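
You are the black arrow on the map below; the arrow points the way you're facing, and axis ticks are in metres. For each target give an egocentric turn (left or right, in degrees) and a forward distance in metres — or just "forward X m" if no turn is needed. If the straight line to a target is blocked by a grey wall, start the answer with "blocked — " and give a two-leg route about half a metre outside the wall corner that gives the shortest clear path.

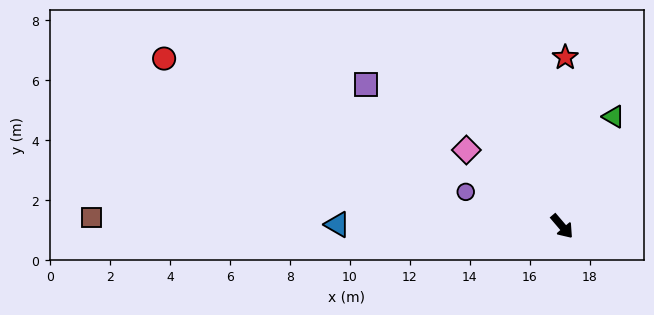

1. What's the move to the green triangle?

turn left 114°, forward 4.0 m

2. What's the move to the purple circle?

turn right 150°, forward 3.4 m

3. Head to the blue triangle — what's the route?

turn right 131°, forward 7.5 m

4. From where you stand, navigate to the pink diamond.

turn right 169°, forward 4.1 m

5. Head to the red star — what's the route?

turn left 138°, forward 5.6 m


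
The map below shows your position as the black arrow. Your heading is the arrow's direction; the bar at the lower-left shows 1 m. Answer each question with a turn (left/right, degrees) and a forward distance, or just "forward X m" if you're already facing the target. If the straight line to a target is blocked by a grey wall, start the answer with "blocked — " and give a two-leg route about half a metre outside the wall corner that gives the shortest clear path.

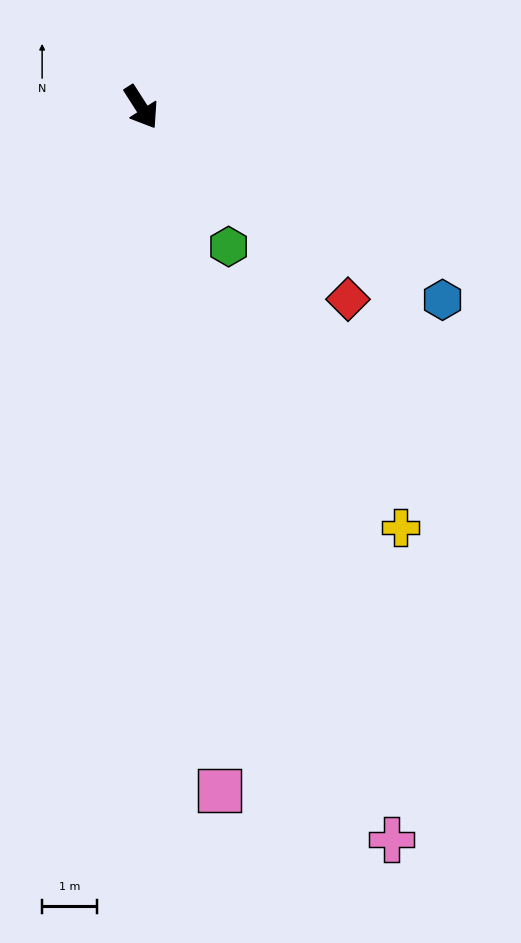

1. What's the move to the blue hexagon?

turn left 25°, forward 6.5 m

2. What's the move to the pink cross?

turn right 14°, forward 14.0 m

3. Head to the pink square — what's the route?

turn right 26°, forward 12.4 m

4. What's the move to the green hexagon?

forward 3.0 m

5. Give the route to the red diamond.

turn left 14°, forward 5.1 m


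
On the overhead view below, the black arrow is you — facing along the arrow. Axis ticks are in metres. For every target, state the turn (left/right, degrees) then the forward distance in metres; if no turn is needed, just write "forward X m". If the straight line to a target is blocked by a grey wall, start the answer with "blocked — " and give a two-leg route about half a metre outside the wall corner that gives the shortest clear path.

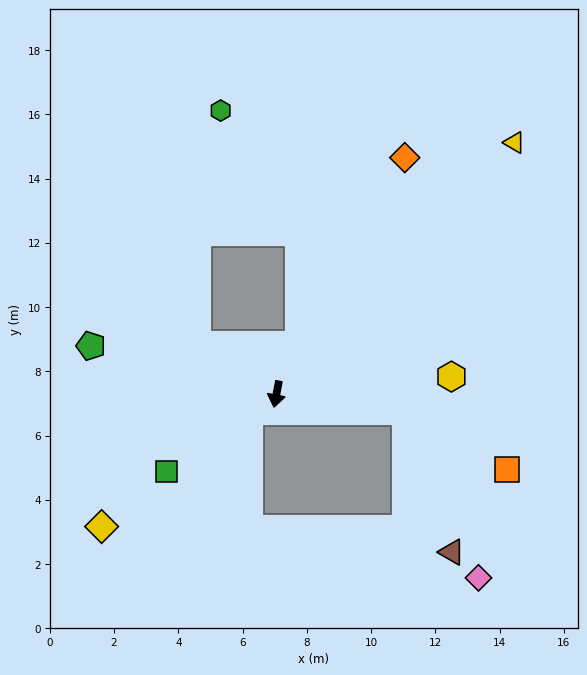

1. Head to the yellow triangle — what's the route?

turn left 147°, forward 10.8 m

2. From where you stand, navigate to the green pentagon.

turn right 94°, forward 6.0 m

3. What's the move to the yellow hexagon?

turn left 106°, forward 5.5 m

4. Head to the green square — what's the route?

turn right 44°, forward 4.2 m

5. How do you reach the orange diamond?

turn left 162°, forward 8.4 m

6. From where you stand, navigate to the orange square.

blocked — turn left 93°, forward 4.1 m, then turn right 22°, forward 3.6 m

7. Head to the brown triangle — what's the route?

blocked — turn left 93°, forward 4.1 m, then turn right 64°, forward 4.6 m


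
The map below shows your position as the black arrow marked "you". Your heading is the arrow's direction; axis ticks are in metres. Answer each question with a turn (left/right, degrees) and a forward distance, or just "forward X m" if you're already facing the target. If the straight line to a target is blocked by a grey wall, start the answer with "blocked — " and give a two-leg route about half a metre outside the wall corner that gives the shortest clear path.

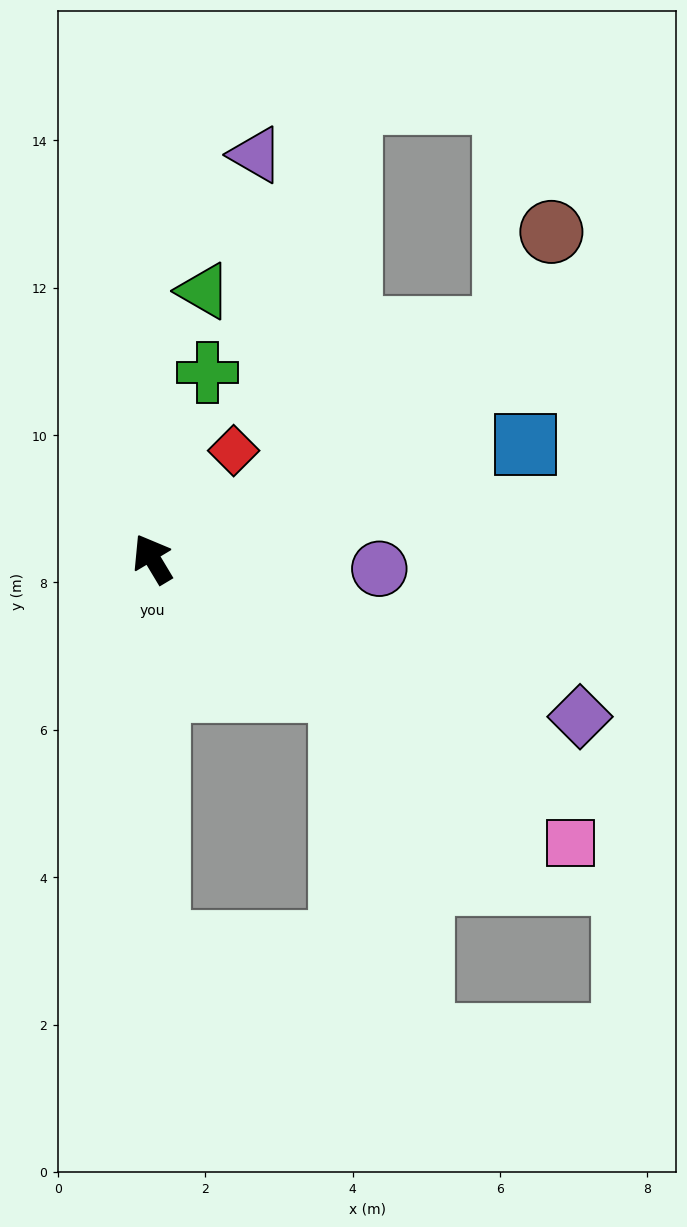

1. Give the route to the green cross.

turn right 47°, forward 2.6 m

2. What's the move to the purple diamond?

turn right 141°, forward 6.2 m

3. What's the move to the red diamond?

turn right 68°, forward 1.8 m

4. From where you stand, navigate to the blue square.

turn right 104°, forward 5.3 m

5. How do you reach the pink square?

turn right 155°, forward 6.9 m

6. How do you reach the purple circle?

turn right 123°, forward 3.1 m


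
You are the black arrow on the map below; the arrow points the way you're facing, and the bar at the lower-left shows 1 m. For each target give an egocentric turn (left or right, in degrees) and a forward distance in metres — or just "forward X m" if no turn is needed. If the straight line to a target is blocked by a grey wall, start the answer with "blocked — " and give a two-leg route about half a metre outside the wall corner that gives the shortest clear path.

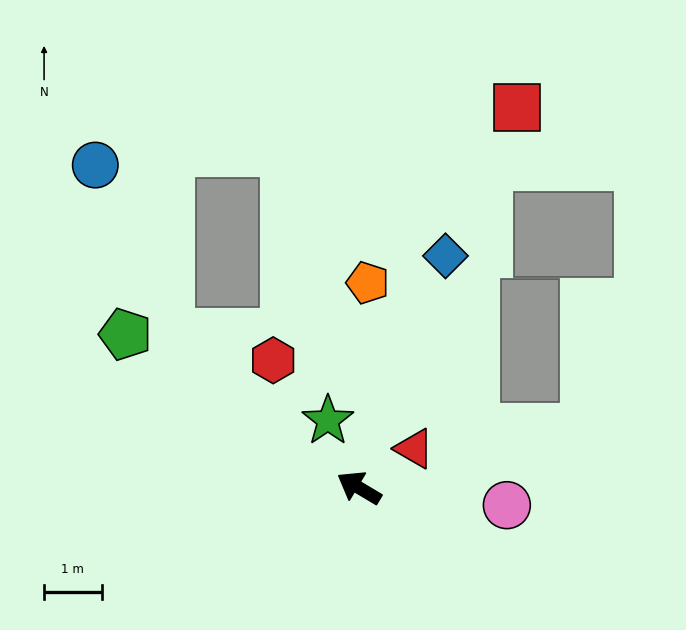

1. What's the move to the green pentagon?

turn right 2°, forward 4.9 m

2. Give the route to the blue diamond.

turn right 80°, forward 4.3 m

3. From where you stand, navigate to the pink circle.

turn right 156°, forward 2.6 m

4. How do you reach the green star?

turn right 34°, forward 1.3 m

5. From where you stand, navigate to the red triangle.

turn right 114°, forward 1.2 m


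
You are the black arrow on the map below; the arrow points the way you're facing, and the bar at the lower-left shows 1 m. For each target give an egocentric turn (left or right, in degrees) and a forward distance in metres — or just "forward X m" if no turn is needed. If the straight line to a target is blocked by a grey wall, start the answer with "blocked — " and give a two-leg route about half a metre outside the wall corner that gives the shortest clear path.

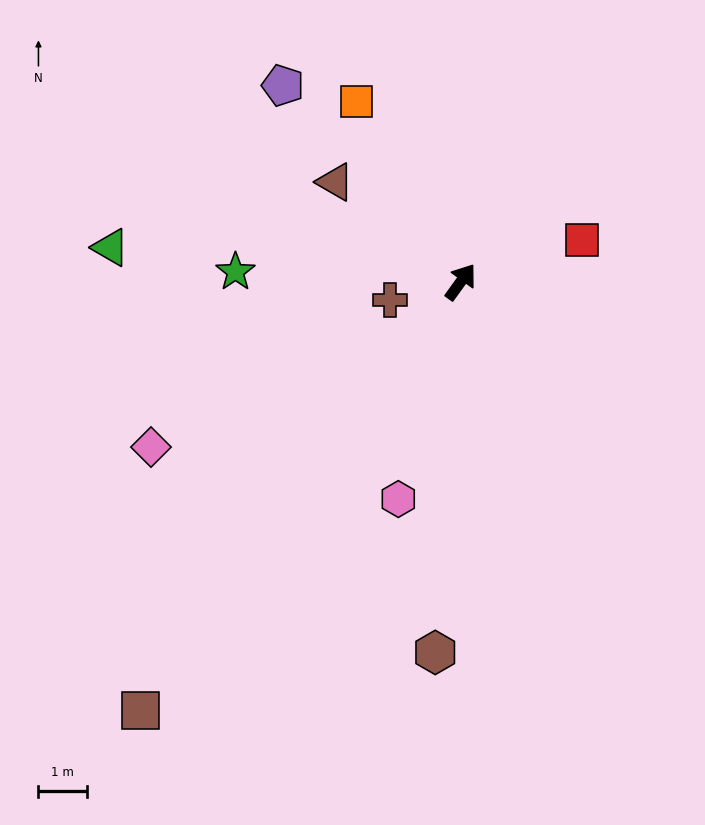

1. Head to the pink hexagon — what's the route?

turn right 160°, forward 4.7 m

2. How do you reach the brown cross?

turn left 140°, forward 1.5 m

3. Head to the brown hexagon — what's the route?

turn right 148°, forward 7.7 m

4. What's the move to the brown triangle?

turn left 87°, forward 3.3 m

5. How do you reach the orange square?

turn left 66°, forward 4.3 m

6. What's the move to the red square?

turn right 35°, forward 2.7 m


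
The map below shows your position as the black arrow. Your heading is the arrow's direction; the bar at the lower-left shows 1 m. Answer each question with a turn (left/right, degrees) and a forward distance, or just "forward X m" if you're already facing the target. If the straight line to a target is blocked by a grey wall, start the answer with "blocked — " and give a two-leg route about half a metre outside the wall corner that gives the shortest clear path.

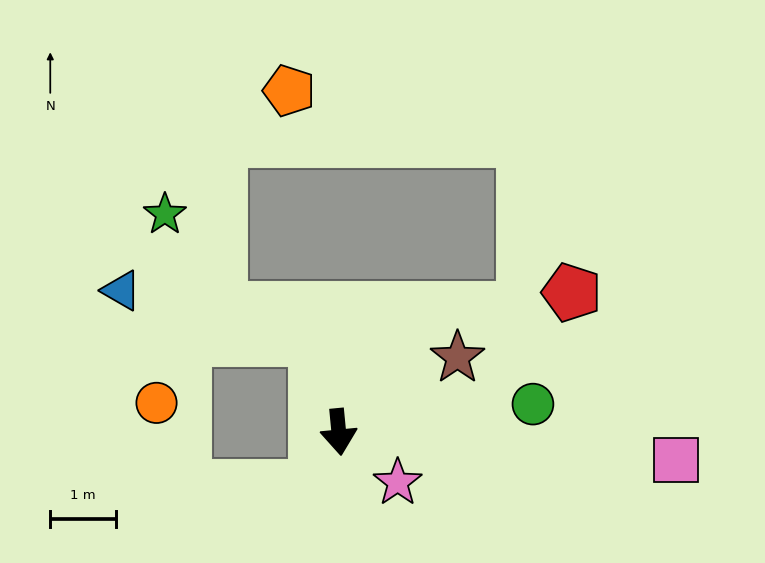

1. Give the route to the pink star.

turn left 44°, forward 1.2 m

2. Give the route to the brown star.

turn left 117°, forward 2.1 m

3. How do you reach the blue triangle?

blocked — turn right 173°, forward 1.5 m, then turn left 64°, forward 3.0 m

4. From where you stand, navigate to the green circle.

turn left 93°, forward 3.0 m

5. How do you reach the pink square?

turn left 80°, forward 5.1 m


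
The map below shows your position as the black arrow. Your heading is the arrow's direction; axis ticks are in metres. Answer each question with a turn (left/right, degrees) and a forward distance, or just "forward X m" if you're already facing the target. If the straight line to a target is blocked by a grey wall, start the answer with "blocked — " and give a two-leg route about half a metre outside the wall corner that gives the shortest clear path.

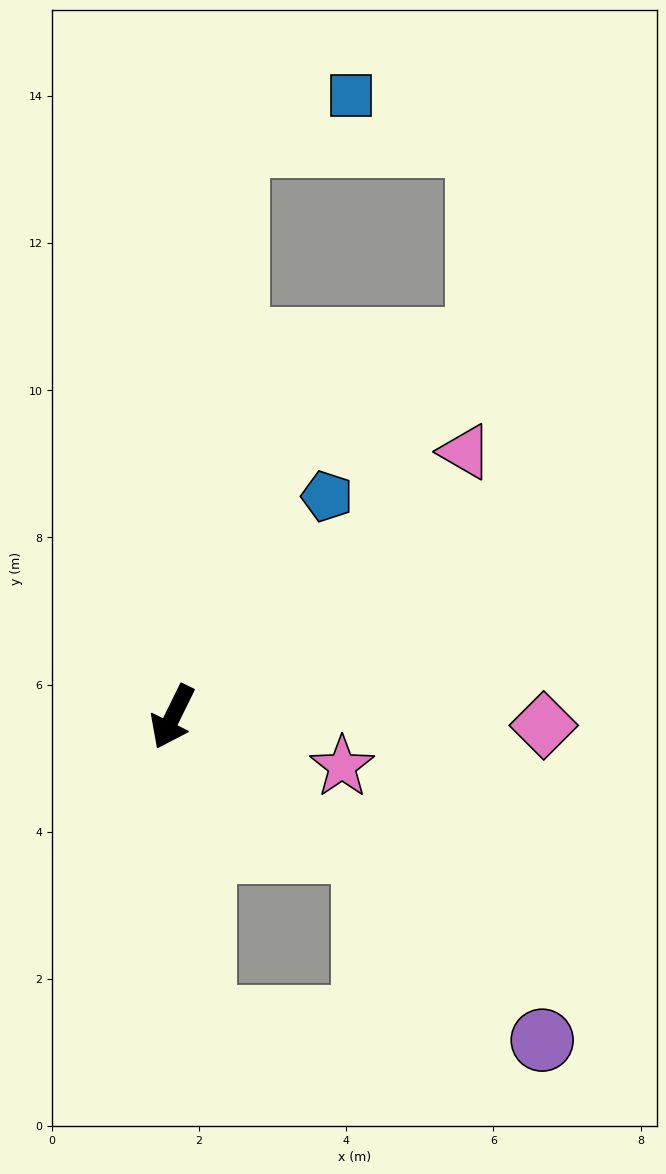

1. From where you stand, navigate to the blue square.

blocked — turn right 160°, forward 7.8 m, then turn right 60°, forward 1.7 m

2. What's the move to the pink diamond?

turn left 115°, forward 5.0 m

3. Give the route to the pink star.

turn left 100°, forward 2.4 m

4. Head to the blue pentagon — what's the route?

turn left 171°, forward 3.7 m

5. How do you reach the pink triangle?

turn left 158°, forward 5.4 m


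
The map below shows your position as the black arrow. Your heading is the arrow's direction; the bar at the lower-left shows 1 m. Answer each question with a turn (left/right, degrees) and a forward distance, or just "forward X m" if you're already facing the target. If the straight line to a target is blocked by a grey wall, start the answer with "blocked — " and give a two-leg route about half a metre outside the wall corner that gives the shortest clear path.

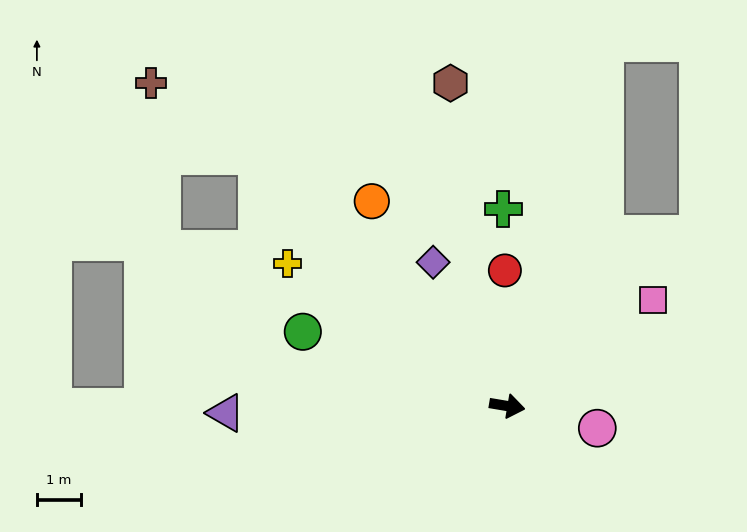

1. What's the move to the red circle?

turn left 100°, forward 3.1 m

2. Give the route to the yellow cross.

turn left 157°, forward 6.0 m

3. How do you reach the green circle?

turn left 170°, forward 4.9 m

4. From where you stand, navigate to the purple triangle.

turn right 169°, forward 6.4 m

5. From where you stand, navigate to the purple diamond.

turn left 127°, forward 3.7 m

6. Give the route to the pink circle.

turn right 4°, forward 2.1 m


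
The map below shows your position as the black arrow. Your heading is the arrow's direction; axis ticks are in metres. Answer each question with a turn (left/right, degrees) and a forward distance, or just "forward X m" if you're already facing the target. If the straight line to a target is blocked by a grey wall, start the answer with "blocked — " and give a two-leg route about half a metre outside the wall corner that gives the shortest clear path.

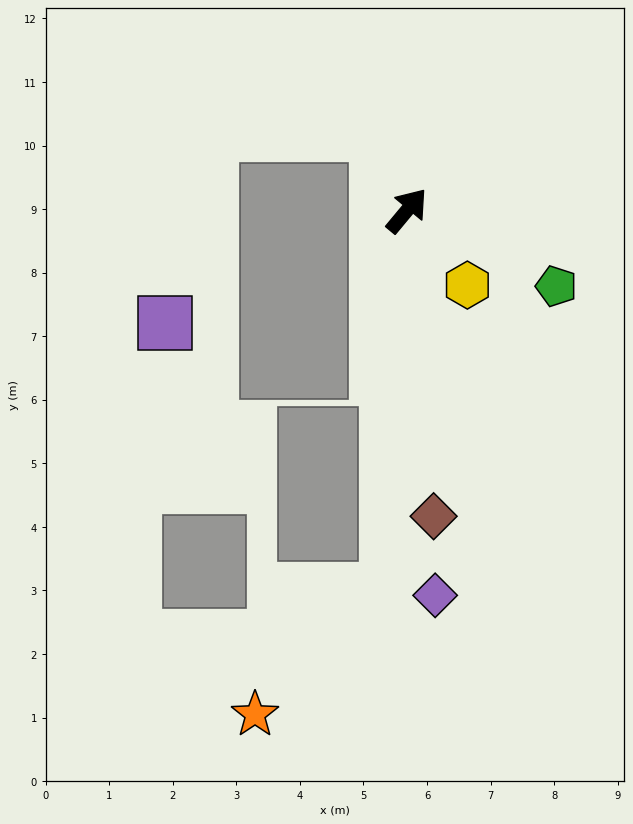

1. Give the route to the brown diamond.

turn right 135°, forward 4.8 m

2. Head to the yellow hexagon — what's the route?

turn right 101°, forward 1.5 m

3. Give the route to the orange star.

blocked — turn right 143°, forward 6.0 m, then turn right 44°, forward 2.9 m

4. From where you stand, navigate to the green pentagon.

turn right 77°, forward 2.6 m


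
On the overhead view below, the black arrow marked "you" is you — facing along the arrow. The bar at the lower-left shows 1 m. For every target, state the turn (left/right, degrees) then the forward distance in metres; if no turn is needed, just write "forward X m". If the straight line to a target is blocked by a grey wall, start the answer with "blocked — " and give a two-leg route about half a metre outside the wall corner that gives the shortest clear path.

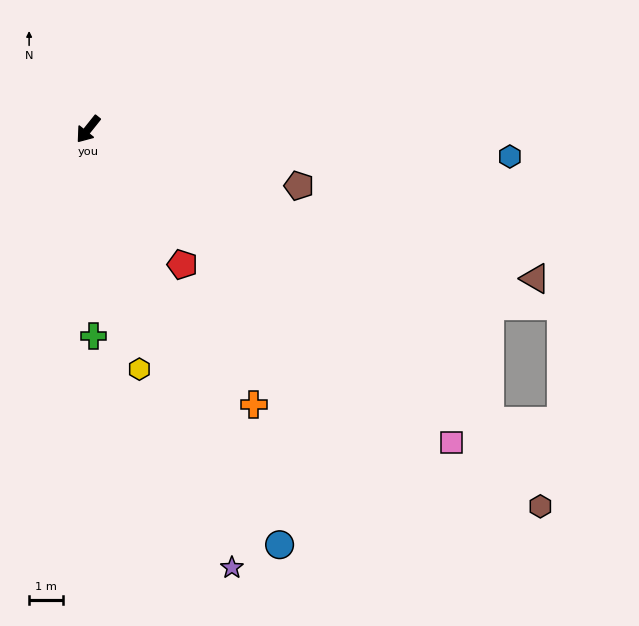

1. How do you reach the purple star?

turn left 57°, forward 13.8 m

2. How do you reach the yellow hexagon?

turn left 51°, forward 7.3 m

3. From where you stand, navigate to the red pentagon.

turn left 74°, forward 4.9 m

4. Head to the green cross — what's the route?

turn left 40°, forward 6.2 m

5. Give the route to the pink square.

turn left 88°, forward 14.4 m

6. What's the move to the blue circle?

turn left 63°, forward 13.7 m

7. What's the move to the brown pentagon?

turn left 114°, forward 6.5 m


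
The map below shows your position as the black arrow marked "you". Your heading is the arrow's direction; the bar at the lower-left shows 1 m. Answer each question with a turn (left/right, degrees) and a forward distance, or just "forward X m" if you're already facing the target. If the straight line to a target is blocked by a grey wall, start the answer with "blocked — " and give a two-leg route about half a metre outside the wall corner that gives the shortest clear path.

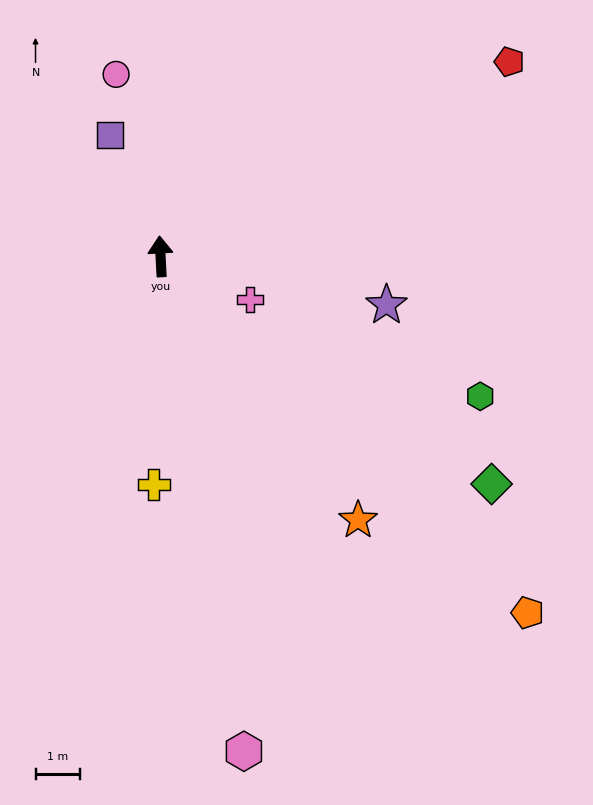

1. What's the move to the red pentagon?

turn right 64°, forward 9.0 m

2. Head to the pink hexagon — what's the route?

turn right 174°, forward 11.3 m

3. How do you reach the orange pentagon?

turn right 137°, forward 11.5 m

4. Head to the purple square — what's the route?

turn left 20°, forward 2.9 m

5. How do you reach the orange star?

turn right 146°, forward 7.4 m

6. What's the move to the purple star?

turn right 105°, forward 5.2 m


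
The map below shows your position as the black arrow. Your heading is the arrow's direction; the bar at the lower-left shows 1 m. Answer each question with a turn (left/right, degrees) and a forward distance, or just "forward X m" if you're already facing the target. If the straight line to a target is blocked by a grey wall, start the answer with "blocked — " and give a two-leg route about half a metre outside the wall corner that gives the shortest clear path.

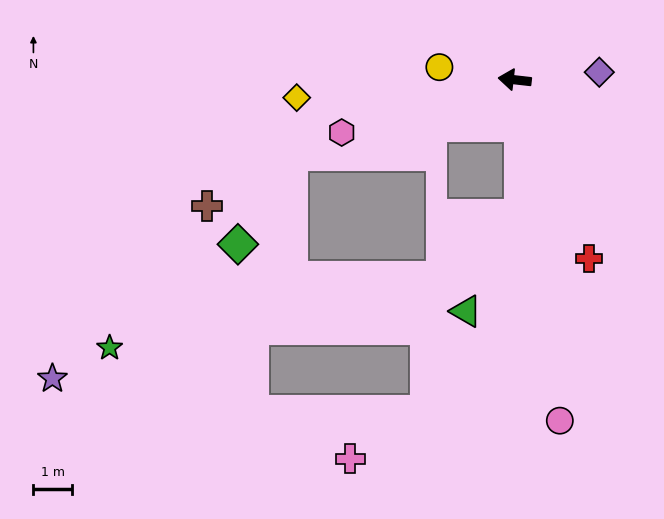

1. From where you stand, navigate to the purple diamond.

turn right 168°, forward 2.2 m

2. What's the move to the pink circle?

turn left 104°, forward 8.8 m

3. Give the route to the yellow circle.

turn right 3°, forward 2.0 m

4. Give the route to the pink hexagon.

turn left 23°, forward 4.6 m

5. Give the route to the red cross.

turn left 119°, forward 5.0 m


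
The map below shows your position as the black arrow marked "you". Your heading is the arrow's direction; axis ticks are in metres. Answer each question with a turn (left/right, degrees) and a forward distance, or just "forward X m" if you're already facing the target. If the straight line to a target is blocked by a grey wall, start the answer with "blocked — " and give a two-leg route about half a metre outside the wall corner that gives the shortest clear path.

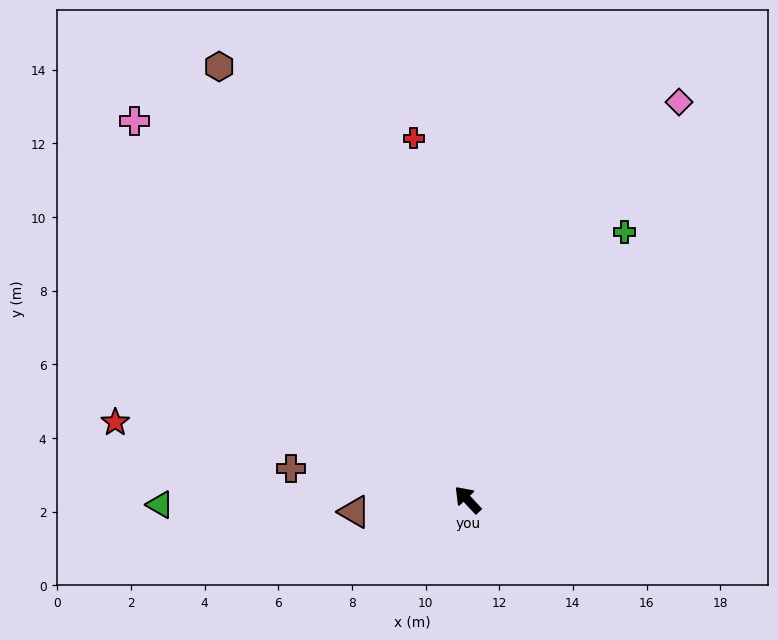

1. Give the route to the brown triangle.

turn left 53°, forward 3.1 m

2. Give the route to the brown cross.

turn left 37°, forward 4.9 m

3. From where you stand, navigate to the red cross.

turn right 35°, forward 9.9 m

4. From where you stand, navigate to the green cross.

turn right 73°, forward 8.4 m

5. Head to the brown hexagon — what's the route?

turn right 13°, forward 13.6 m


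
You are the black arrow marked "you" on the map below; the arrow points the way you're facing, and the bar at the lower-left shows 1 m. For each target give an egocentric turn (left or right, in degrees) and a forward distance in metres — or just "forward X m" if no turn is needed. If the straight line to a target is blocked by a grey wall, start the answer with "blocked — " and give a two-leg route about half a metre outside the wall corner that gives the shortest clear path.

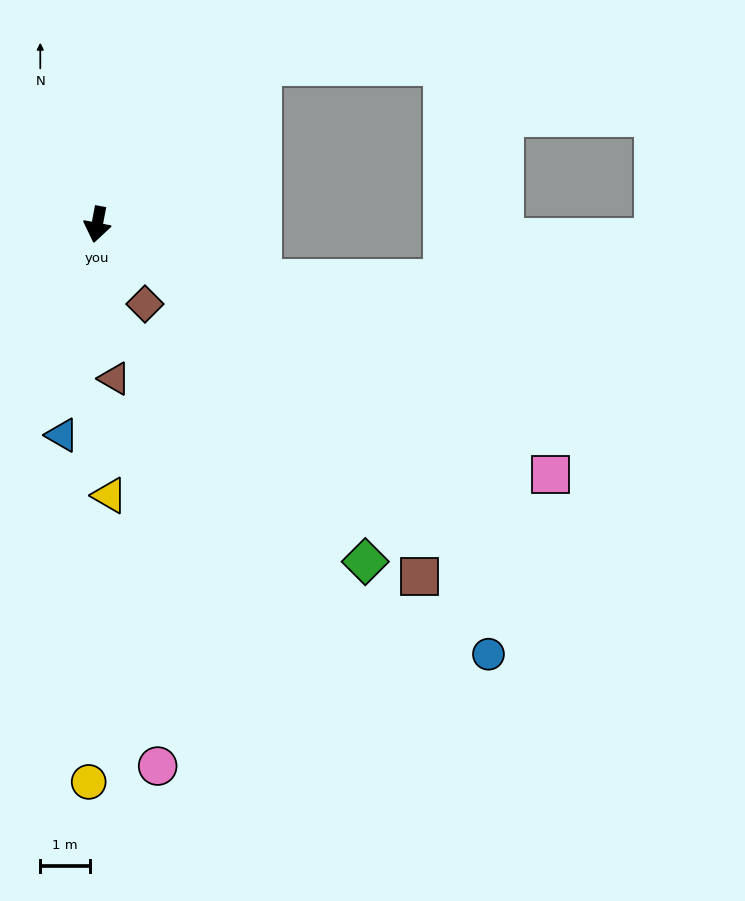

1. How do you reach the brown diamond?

turn left 42°, forward 1.9 m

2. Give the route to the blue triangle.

forward 4.3 m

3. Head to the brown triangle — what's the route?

turn left 17°, forward 3.1 m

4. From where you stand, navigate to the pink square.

turn left 72°, forward 10.4 m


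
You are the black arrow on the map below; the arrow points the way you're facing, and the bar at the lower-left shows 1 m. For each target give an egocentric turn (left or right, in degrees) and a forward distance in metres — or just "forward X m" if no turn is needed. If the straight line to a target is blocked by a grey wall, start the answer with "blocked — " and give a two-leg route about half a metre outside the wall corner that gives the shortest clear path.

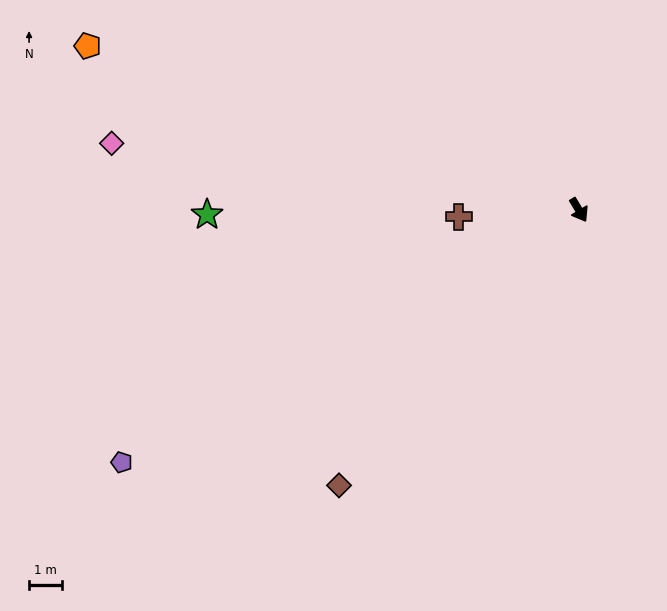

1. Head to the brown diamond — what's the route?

turn right 72°, forward 11.2 m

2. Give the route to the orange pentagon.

turn right 139°, forward 15.9 m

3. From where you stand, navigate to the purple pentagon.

turn right 92°, forward 16.0 m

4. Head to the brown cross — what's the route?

turn right 118°, forward 3.7 m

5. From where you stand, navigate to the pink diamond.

turn right 129°, forward 14.5 m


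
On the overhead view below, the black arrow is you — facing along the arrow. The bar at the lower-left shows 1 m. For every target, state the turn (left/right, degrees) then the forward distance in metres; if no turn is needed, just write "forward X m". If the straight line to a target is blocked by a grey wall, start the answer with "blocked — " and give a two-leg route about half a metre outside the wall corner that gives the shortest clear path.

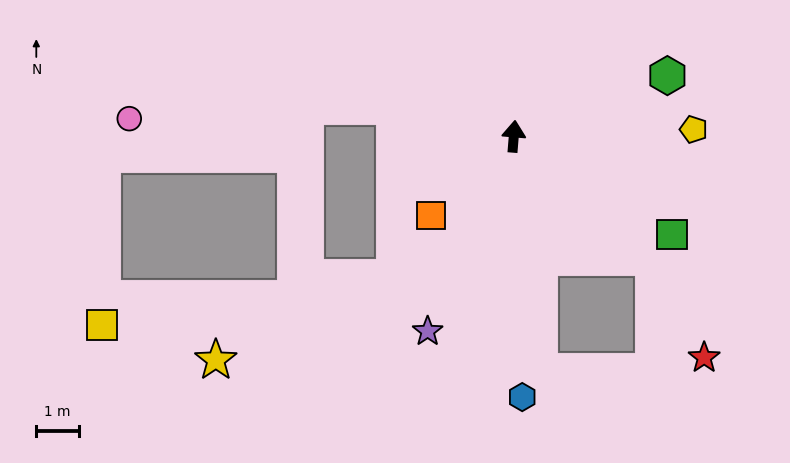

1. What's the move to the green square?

turn right 117°, forward 4.4 m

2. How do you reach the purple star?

turn left 161°, forward 5.0 m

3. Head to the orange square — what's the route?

turn left 138°, forward 2.7 m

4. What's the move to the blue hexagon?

turn right 174°, forward 6.2 m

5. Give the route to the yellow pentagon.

turn right 83°, forward 4.3 m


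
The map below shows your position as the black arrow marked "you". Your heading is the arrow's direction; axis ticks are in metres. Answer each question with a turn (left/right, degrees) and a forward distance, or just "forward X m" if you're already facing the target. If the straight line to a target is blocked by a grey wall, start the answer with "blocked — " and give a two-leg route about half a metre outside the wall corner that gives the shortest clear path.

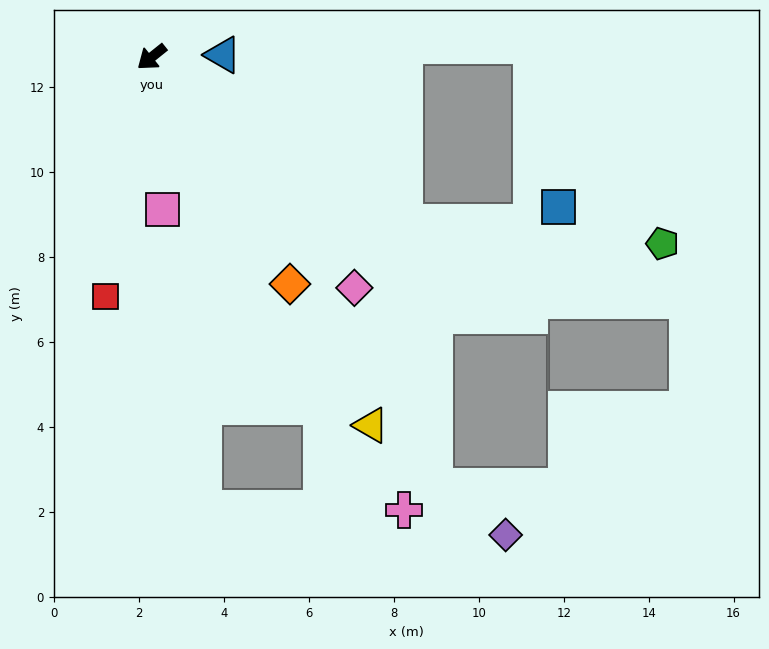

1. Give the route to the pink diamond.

turn left 93°, forward 7.2 m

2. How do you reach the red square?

turn left 40°, forward 5.7 m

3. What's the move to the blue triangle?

turn left 143°, forward 1.7 m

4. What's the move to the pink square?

turn left 55°, forward 3.6 m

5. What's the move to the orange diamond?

turn left 83°, forward 6.3 m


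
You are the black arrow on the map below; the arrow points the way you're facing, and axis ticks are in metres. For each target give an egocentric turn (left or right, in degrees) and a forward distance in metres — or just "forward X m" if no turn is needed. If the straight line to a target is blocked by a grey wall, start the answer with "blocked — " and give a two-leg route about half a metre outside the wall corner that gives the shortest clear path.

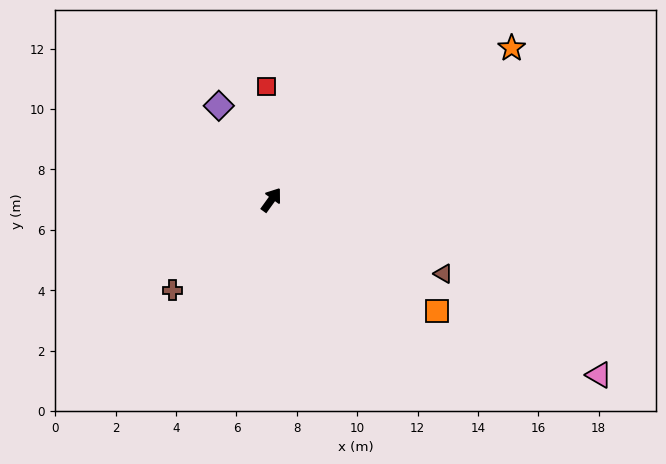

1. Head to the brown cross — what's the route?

turn left 168°, forward 4.4 m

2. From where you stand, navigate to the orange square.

turn right 88°, forward 6.6 m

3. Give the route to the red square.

turn left 38°, forward 3.8 m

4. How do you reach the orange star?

turn right 22°, forward 9.4 m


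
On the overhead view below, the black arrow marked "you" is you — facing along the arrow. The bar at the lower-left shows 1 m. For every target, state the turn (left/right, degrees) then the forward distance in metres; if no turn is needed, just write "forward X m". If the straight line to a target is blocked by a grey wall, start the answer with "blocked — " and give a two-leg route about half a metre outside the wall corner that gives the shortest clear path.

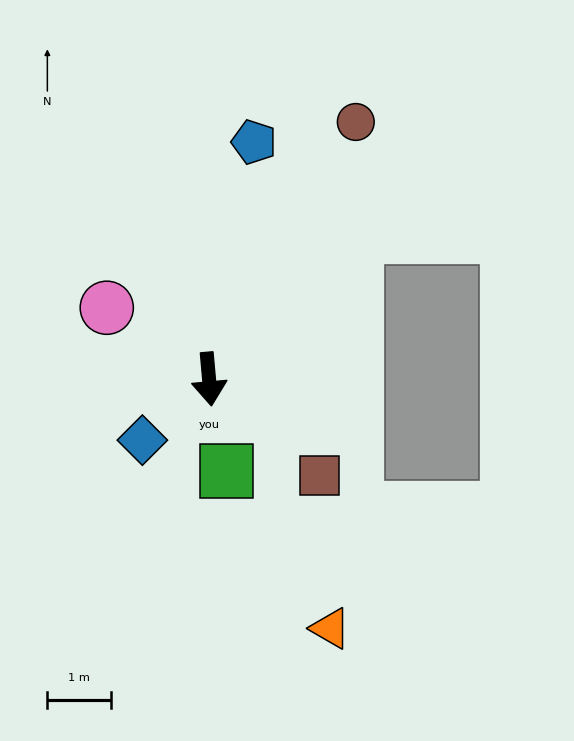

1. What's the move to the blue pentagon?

turn left 164°, forward 3.8 m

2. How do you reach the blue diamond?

turn right 53°, forward 1.4 m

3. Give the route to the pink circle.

turn right 130°, forward 2.0 m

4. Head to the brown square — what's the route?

turn left 44°, forward 2.3 m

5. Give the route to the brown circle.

turn left 145°, forward 4.6 m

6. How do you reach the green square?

turn left 6°, forward 1.5 m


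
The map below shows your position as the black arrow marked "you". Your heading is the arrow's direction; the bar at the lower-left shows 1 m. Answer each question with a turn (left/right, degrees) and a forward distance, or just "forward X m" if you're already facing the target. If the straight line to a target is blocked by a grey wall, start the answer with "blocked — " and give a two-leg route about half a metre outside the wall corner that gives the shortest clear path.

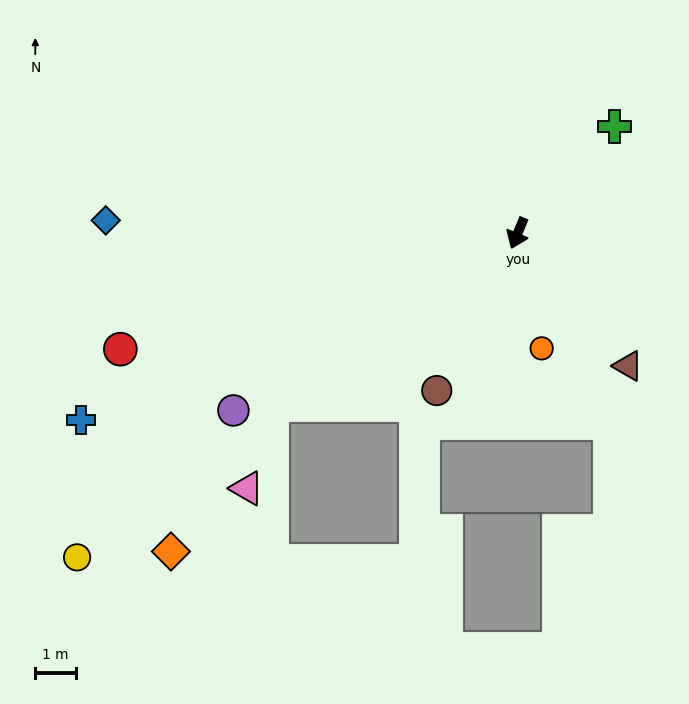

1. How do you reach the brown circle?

turn right 5°, forward 4.4 m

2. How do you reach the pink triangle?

blocked — turn right 33°, forward 7.4 m, then turn left 39°, forward 2.2 m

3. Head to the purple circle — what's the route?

turn right 36°, forward 8.3 m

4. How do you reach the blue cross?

turn right 44°, forward 11.7 m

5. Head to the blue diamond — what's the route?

turn right 69°, forward 10.2 m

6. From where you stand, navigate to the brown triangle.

turn left 62°, forward 4.3 m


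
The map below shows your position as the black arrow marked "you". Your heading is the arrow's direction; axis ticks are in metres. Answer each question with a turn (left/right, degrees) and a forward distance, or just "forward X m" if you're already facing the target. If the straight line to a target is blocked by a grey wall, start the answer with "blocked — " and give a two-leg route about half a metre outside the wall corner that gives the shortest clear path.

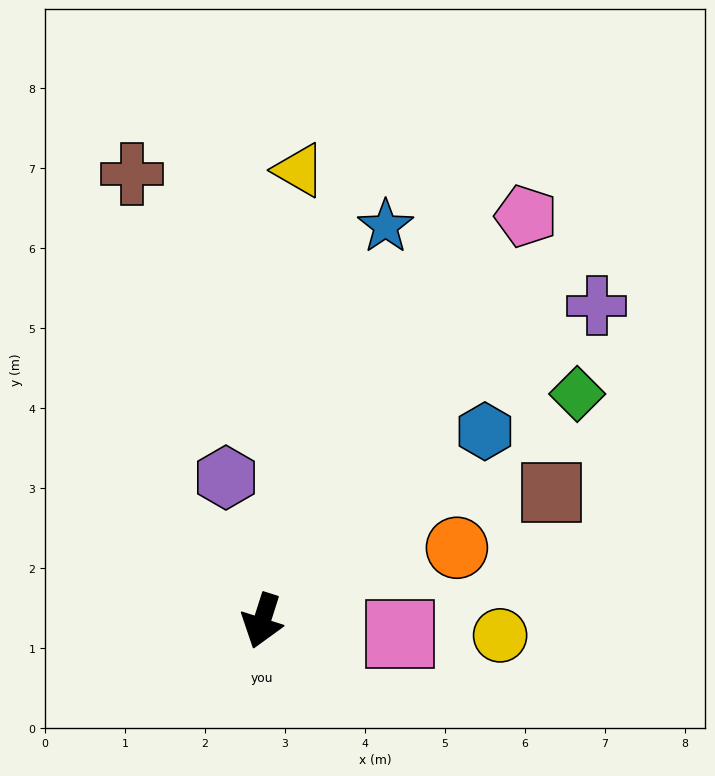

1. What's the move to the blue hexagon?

turn left 148°, forward 3.7 m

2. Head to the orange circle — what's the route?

turn left 128°, forward 2.6 m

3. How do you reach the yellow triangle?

turn right 167°, forward 5.7 m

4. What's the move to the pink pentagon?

turn left 165°, forward 6.0 m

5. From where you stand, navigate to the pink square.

turn left 102°, forward 1.7 m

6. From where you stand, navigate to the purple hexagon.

turn right 148°, forward 1.8 m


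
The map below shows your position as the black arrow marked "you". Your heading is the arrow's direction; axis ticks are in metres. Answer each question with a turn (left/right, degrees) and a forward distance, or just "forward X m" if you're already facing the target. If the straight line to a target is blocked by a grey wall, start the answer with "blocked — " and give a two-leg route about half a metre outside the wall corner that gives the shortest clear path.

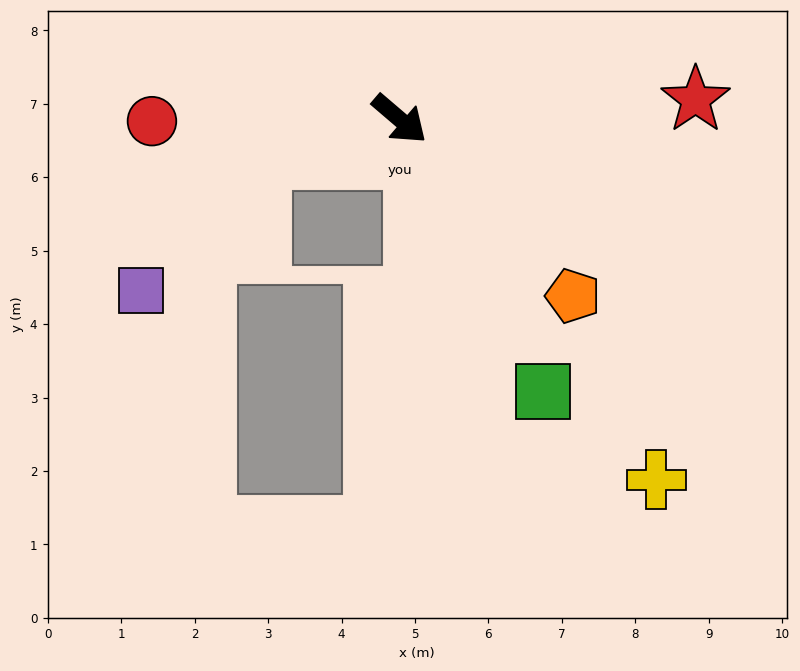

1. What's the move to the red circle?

turn right 139°, forward 3.4 m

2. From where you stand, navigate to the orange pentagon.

turn right 5°, forward 3.4 m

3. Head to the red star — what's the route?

turn left 44°, forward 4.0 m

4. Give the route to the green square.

turn right 22°, forward 4.2 m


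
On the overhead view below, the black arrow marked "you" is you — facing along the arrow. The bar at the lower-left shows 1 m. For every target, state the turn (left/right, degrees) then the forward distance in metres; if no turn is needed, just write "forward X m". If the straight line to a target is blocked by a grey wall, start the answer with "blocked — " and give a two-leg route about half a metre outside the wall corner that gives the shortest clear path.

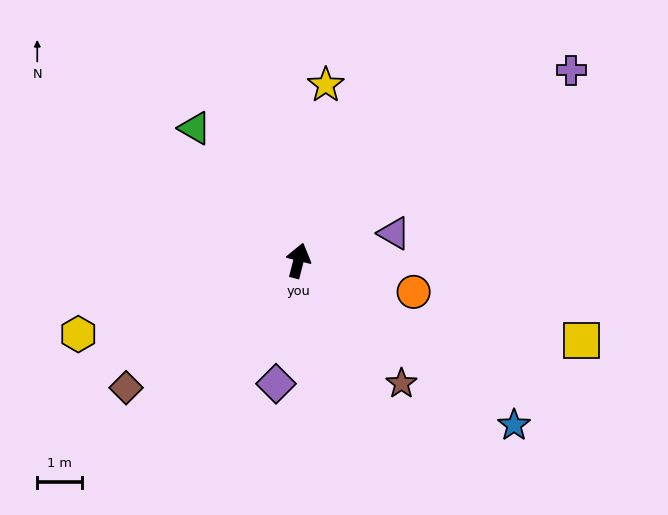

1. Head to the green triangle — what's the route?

turn left 52°, forward 3.7 m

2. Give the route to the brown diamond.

turn left 141°, forward 4.8 m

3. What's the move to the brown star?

turn right 126°, forward 3.6 m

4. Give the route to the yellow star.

turn left 6°, forward 4.0 m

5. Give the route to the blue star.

turn right 113°, forward 6.0 m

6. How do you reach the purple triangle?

turn right 60°, forward 2.2 m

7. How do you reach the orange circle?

turn right 91°, forward 2.7 m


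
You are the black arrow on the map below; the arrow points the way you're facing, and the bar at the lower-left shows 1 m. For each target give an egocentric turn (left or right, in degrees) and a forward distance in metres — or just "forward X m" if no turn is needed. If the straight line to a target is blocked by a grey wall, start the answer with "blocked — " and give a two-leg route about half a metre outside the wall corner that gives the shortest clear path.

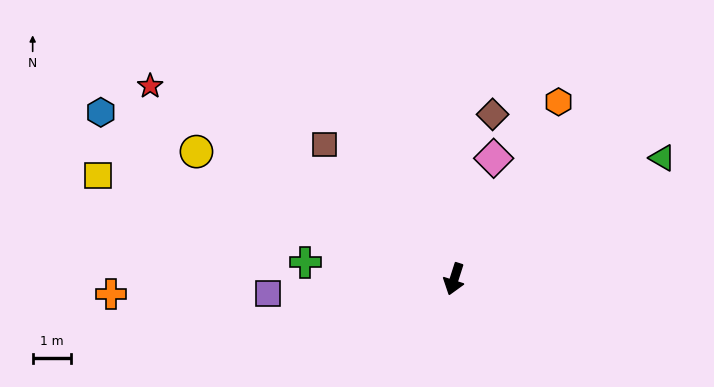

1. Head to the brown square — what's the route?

turn right 118°, forward 4.9 m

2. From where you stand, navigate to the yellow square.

turn right 88°, forward 9.7 m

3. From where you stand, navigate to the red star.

turn right 105°, forward 9.4 m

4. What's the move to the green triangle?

turn left 138°, forward 6.3 m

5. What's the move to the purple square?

turn right 68°, forward 4.9 m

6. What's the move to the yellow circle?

turn right 99°, forward 7.5 m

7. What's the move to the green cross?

turn right 79°, forward 3.9 m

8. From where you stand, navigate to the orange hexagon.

turn left 167°, forward 5.4 m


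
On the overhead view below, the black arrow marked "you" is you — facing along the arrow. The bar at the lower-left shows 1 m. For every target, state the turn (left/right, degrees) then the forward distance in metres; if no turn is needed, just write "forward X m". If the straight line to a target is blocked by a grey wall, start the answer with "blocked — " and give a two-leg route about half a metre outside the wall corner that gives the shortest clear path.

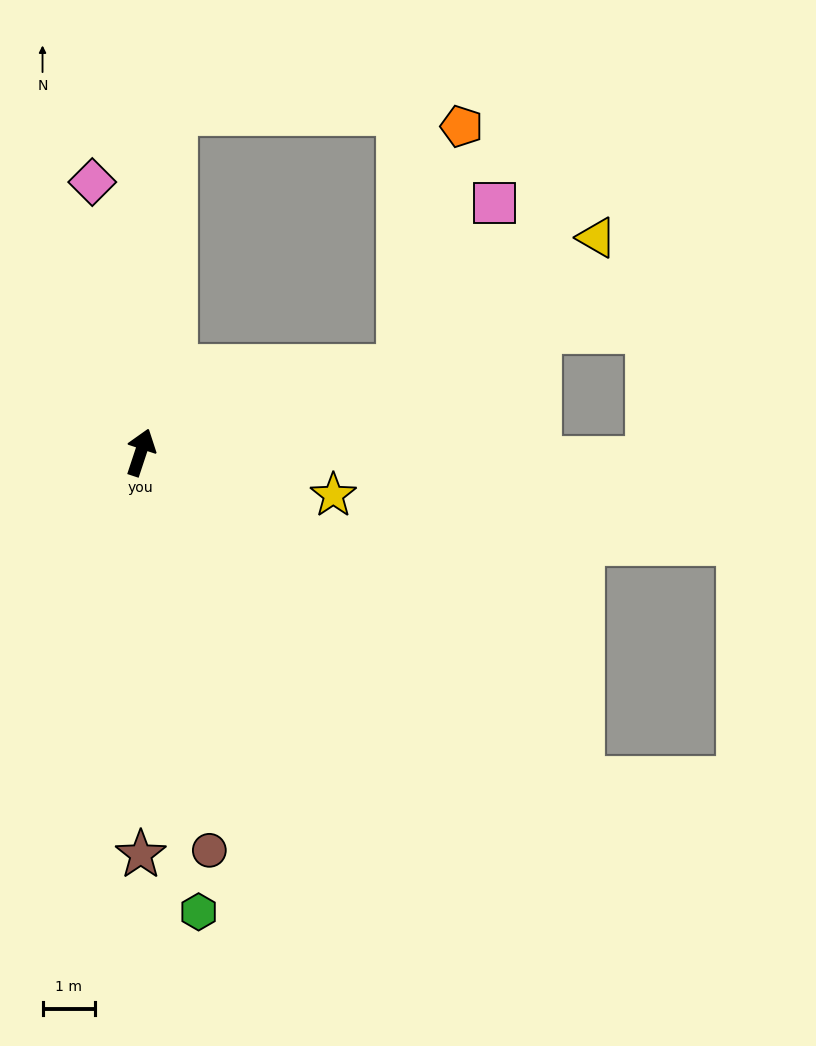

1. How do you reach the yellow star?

turn right 84°, forward 3.8 m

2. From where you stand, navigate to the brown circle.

turn right 152°, forward 7.7 m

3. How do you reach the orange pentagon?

blocked — turn right 53°, forward 5.2 m, then turn left 57°, forward 4.7 m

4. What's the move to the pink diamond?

turn left 28°, forward 5.3 m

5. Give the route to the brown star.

turn right 162°, forward 7.7 m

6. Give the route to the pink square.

blocked — turn right 53°, forward 5.2 m, then turn left 41°, forward 3.6 m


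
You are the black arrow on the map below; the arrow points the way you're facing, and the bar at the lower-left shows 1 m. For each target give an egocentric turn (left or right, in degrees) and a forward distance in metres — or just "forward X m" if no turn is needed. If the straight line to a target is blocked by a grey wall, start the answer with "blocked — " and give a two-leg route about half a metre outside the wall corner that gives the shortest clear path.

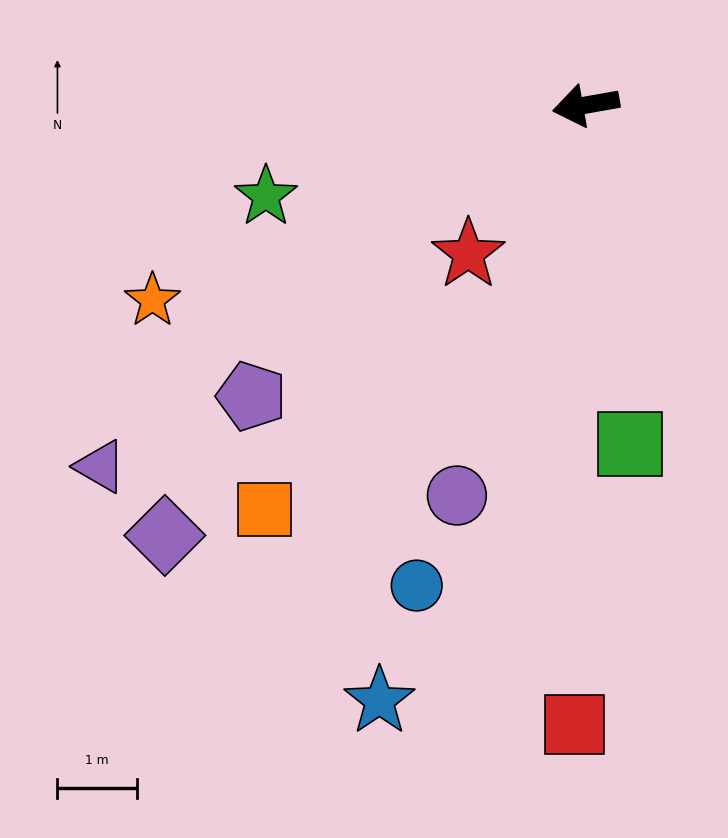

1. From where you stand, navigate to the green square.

turn left 87°, forward 4.3 m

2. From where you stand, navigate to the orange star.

turn left 14°, forward 6.0 m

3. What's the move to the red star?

turn left 42°, forward 2.4 m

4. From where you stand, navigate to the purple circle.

turn left 62°, forward 5.2 m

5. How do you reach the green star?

turn left 6°, forward 4.2 m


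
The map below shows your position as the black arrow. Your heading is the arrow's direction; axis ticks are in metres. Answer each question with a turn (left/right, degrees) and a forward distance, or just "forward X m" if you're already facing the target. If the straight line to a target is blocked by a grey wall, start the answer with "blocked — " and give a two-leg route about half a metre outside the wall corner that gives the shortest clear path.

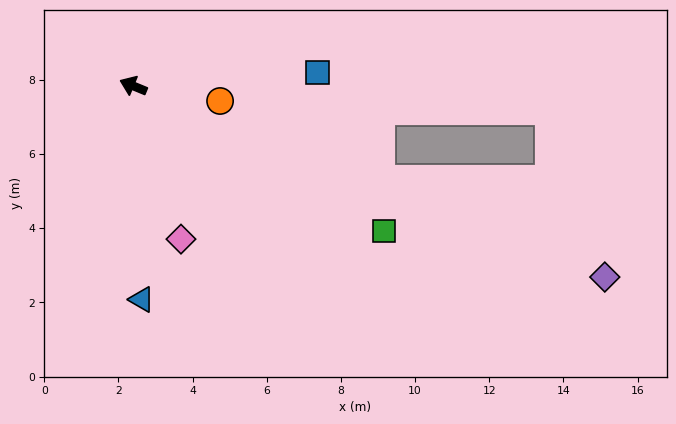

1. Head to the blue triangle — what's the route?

turn left 115°, forward 5.8 m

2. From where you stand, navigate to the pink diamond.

turn left 130°, forward 4.3 m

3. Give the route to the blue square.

turn right 153°, forward 5.0 m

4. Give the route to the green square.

turn left 172°, forward 7.8 m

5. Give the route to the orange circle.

turn right 167°, forward 2.4 m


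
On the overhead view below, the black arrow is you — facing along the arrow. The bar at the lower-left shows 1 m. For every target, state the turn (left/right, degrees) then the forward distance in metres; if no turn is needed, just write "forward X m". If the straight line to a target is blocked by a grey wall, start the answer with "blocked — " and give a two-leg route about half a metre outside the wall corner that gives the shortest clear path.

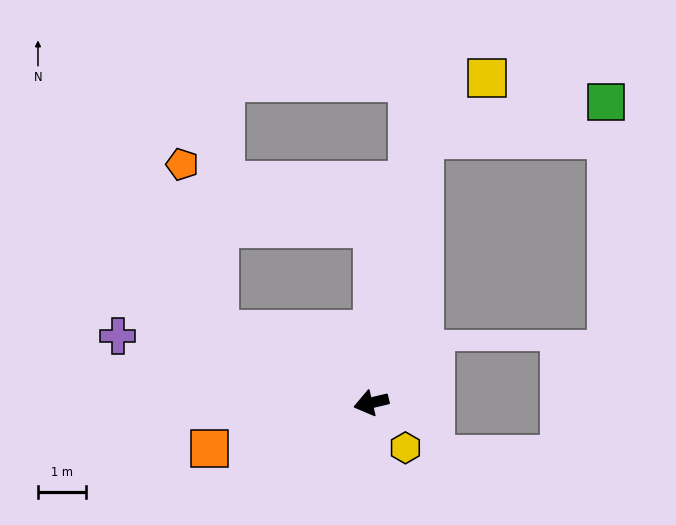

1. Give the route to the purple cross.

turn right 28°, forward 5.5 m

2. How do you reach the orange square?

turn left 2°, forward 3.5 m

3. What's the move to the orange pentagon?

blocked — turn right 39°, forward 3.5 m, then turn right 52°, forward 3.5 m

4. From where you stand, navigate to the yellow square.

blocked — turn right 115°, forward 5.6 m, then turn right 35°, forward 1.8 m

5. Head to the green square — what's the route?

blocked — turn right 115°, forward 5.6 m, then turn right 67°, forward 3.9 m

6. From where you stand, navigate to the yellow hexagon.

turn left 114°, forward 1.2 m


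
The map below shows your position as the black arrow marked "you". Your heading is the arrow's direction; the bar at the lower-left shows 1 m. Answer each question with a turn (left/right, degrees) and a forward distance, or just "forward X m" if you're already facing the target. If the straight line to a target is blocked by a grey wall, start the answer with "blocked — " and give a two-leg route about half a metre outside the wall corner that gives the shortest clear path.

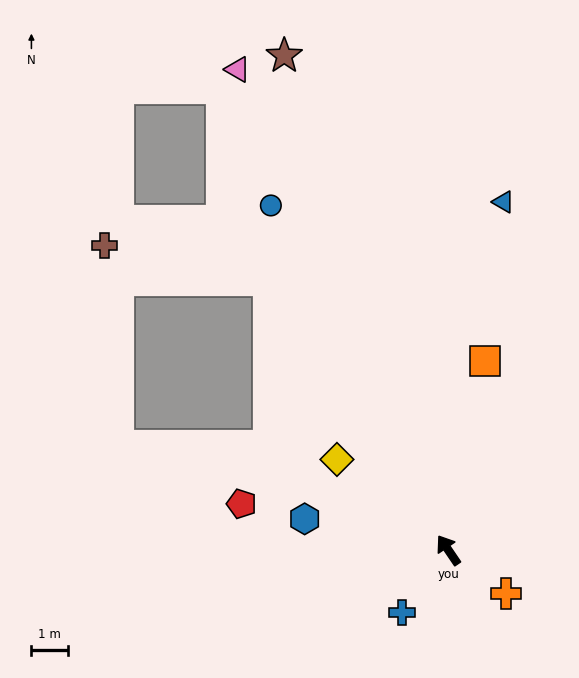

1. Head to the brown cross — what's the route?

blocked — forward 8.9 m, then turn left 44°, forward 4.6 m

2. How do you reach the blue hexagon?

turn left 44°, forward 4.0 m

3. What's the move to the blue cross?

turn left 109°, forward 2.1 m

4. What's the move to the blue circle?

turn right 7°, forward 10.6 m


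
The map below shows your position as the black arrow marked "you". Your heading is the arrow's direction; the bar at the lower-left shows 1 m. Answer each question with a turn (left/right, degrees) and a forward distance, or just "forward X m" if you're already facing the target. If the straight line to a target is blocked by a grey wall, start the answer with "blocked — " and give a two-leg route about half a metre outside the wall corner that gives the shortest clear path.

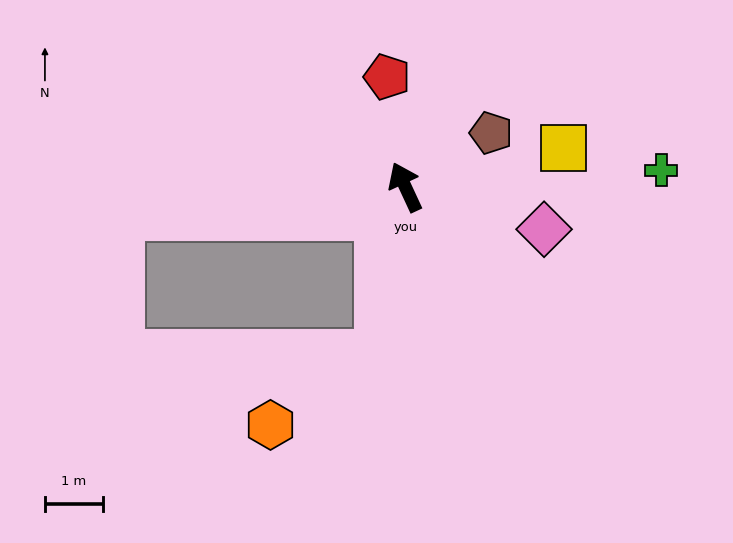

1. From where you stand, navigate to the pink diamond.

turn right 132°, forward 2.5 m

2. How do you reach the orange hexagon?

blocked — turn left 146°, forward 2.9 m, then turn right 48°, forward 2.2 m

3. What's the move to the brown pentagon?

turn right 83°, forward 1.8 m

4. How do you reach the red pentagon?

turn right 15°, forward 1.9 m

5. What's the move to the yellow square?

turn right 101°, forward 2.8 m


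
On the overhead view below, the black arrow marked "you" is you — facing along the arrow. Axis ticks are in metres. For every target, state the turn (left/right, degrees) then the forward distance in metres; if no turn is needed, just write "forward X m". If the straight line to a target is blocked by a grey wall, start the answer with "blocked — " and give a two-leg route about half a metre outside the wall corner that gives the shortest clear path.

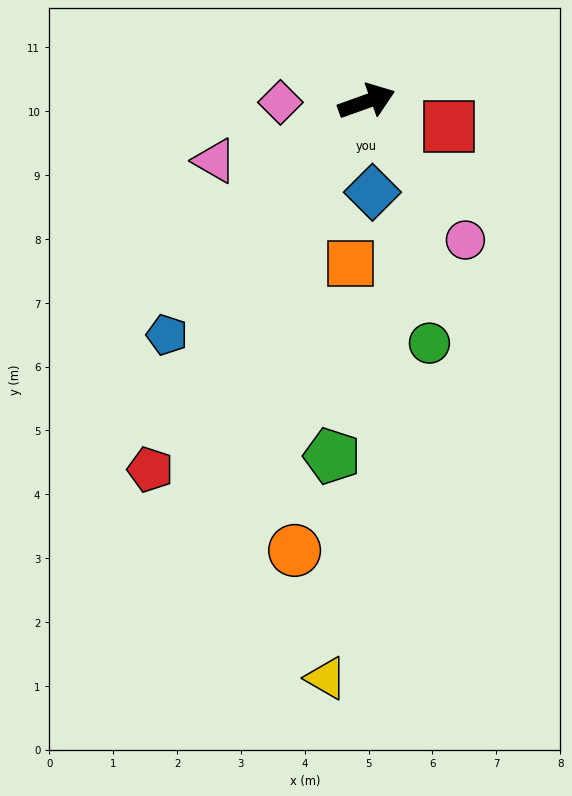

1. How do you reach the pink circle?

turn right 74°, forward 2.7 m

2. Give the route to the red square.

turn right 37°, forward 1.3 m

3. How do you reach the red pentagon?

turn right 140°, forward 6.7 m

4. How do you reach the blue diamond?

turn right 106°, forward 1.4 m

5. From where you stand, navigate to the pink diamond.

turn left 161°, forward 1.4 m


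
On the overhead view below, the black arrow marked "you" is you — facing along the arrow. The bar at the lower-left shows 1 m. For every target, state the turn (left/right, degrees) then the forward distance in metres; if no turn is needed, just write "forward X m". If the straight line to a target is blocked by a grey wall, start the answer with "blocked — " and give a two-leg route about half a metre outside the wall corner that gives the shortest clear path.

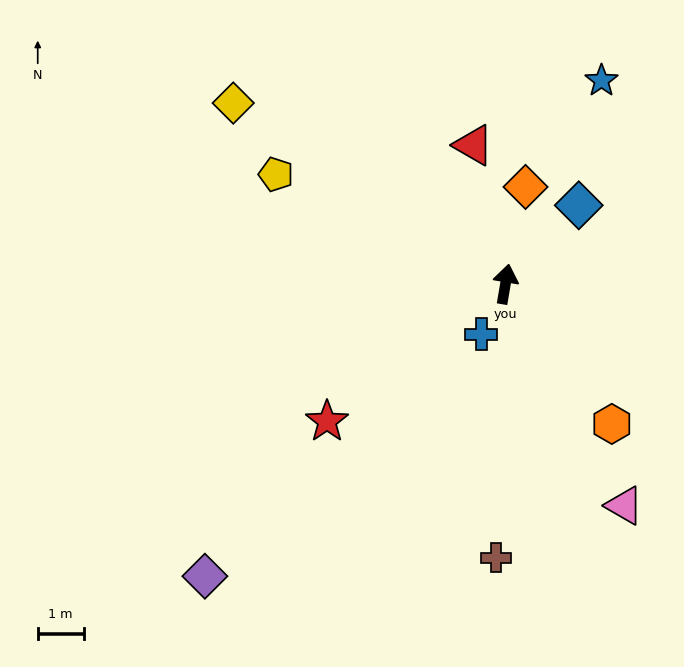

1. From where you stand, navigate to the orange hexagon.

turn right 133°, forward 3.8 m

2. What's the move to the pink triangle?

turn right 142°, forward 5.5 m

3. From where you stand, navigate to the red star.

turn left 137°, forward 4.9 m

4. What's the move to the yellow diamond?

turn left 66°, forward 7.1 m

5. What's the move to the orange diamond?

turn right 2°, forward 2.2 m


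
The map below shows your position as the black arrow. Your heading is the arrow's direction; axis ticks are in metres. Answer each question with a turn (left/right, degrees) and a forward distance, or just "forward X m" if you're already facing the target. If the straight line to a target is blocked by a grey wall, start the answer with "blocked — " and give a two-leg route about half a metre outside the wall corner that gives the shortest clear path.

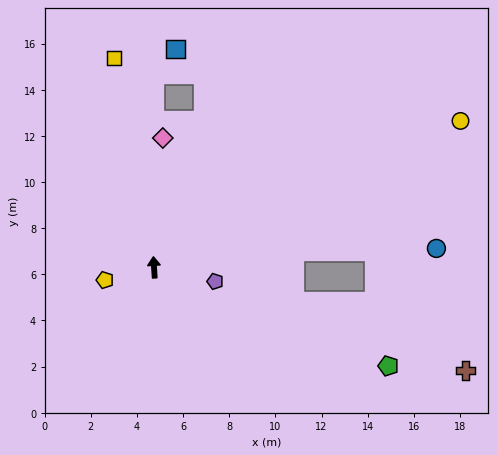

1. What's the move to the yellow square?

turn left 7°, forward 9.2 m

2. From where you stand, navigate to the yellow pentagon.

turn left 101°, forward 2.2 m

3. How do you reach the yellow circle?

turn right 68°, forward 14.7 m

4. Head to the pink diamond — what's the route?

turn right 7°, forward 5.6 m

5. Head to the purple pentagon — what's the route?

turn right 107°, forward 2.7 m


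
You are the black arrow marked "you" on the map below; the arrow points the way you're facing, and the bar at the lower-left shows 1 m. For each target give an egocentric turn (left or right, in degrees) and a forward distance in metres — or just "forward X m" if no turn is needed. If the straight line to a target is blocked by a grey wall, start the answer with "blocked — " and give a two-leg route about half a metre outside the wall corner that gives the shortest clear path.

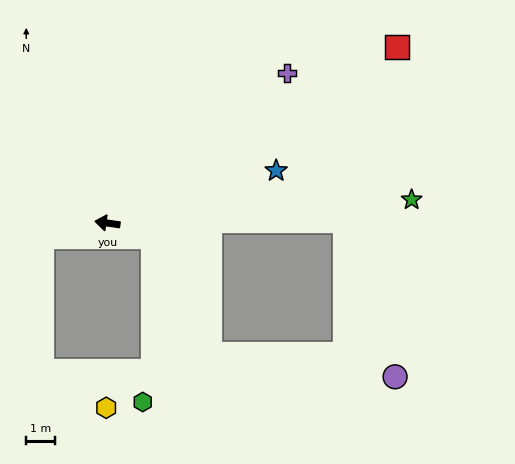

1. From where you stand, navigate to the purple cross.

turn right 132°, forward 8.1 m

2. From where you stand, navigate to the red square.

turn right 140°, forward 11.7 m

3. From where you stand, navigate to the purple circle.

blocked — turn right 171°, forward 8.2 m, then turn right 73°, forward 5.6 m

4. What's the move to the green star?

turn right 167°, forward 10.5 m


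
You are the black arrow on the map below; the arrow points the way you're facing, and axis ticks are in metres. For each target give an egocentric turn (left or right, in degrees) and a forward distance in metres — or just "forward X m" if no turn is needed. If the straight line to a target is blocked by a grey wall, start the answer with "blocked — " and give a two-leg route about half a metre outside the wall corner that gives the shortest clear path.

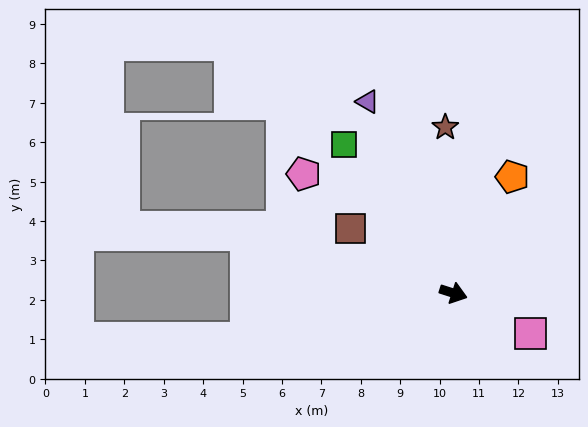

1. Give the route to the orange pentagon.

turn left 81°, forward 3.3 m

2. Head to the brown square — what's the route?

turn left 166°, forward 3.1 m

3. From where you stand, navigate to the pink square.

turn right 10°, forward 2.2 m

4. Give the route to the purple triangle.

turn left 132°, forward 5.3 m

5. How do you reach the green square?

turn left 144°, forward 4.7 m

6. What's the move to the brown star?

turn left 111°, forward 4.2 m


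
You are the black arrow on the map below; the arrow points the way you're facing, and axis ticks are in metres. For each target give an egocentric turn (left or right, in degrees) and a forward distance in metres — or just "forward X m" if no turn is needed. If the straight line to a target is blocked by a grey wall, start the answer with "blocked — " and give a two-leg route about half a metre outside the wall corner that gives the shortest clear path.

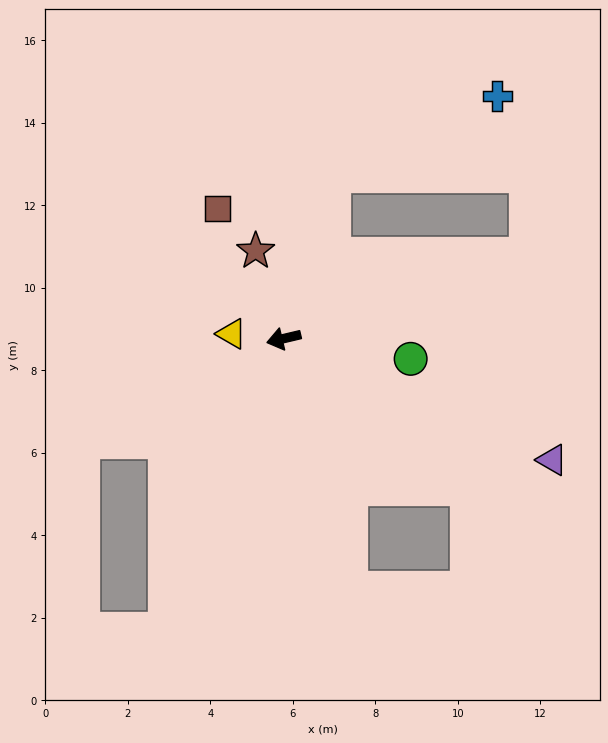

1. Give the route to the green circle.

turn left 158°, forward 3.1 m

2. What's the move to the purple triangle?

turn left 142°, forward 7.1 m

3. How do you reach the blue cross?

blocked — turn right 120°, forward 4.1 m, then turn right 47°, forward 4.4 m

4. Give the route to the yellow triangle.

turn right 19°, forward 1.3 m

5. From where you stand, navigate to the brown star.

turn right 86°, forward 2.2 m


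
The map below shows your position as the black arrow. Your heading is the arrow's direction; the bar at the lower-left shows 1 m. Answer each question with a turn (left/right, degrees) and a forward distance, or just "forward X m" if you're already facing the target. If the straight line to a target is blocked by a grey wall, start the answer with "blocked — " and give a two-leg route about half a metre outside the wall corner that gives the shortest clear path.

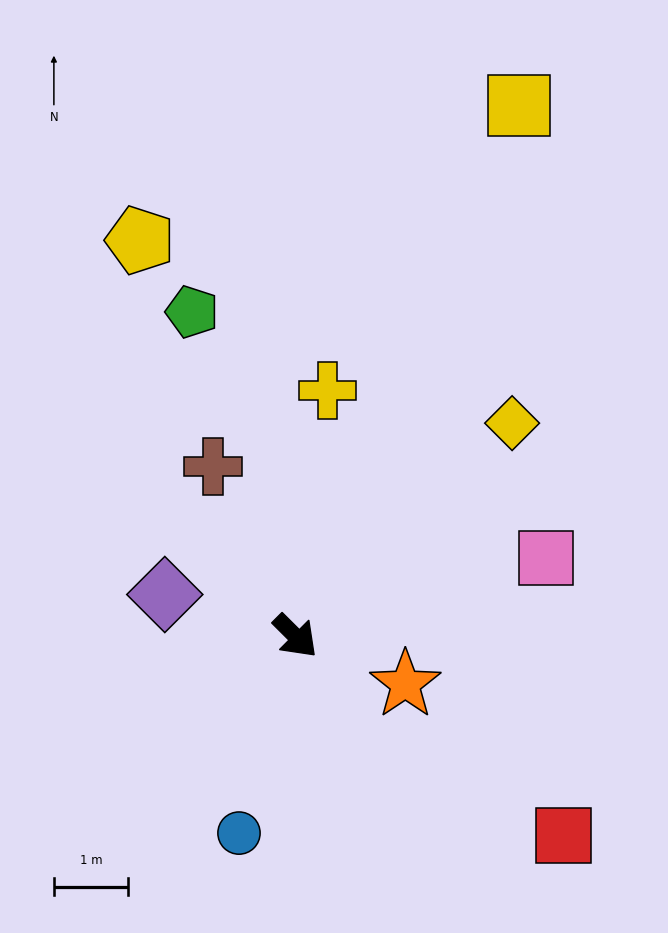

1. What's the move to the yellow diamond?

turn left 89°, forward 4.1 m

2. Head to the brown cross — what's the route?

turn left 161°, forward 2.5 m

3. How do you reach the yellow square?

turn left 112°, forward 7.7 m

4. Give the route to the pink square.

turn left 62°, forward 3.5 m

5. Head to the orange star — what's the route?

turn left 21°, forward 1.6 m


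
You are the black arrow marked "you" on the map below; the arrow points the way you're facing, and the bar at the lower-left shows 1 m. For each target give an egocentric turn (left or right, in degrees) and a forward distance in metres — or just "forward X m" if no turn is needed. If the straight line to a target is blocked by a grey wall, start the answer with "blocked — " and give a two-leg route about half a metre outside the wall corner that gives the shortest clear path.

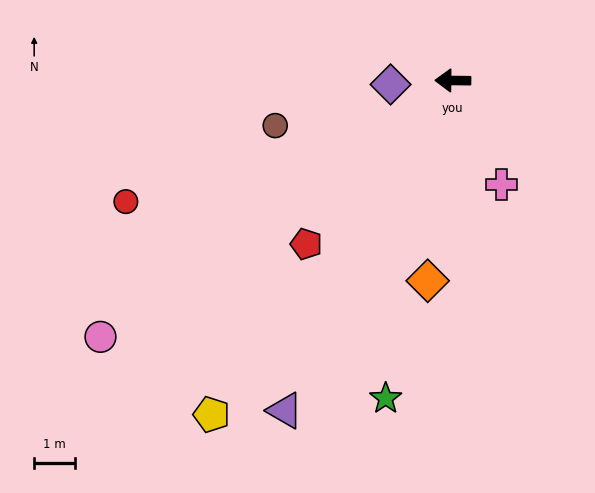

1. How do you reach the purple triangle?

turn left 64°, forward 9.0 m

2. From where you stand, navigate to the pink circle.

turn left 37°, forward 10.6 m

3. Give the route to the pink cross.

turn left 116°, forward 2.8 m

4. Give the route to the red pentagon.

turn left 49°, forward 5.3 m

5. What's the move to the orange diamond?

turn left 83°, forward 4.9 m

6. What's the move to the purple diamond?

turn left 4°, forward 1.5 m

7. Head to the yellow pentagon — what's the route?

turn left 55°, forward 10.0 m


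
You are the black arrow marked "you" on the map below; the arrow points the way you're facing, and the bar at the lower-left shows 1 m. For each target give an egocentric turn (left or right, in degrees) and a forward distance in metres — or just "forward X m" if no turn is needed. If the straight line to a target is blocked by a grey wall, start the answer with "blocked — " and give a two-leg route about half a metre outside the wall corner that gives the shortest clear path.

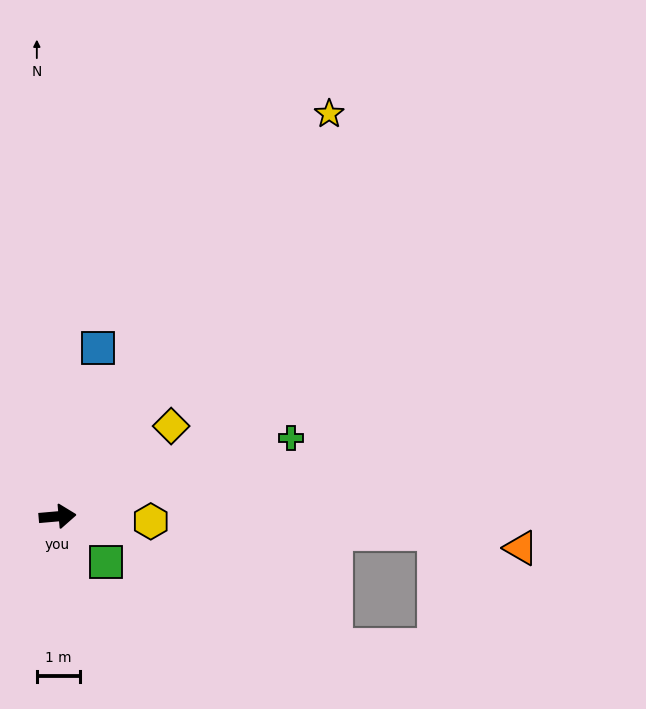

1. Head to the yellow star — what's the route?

turn left 51°, forward 11.3 m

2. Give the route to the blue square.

turn left 72°, forward 4.0 m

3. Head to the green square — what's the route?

turn right 48°, forward 1.5 m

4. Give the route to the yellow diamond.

turn left 33°, forward 3.4 m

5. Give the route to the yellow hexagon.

turn right 8°, forward 2.2 m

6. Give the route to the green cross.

turn left 14°, forward 5.7 m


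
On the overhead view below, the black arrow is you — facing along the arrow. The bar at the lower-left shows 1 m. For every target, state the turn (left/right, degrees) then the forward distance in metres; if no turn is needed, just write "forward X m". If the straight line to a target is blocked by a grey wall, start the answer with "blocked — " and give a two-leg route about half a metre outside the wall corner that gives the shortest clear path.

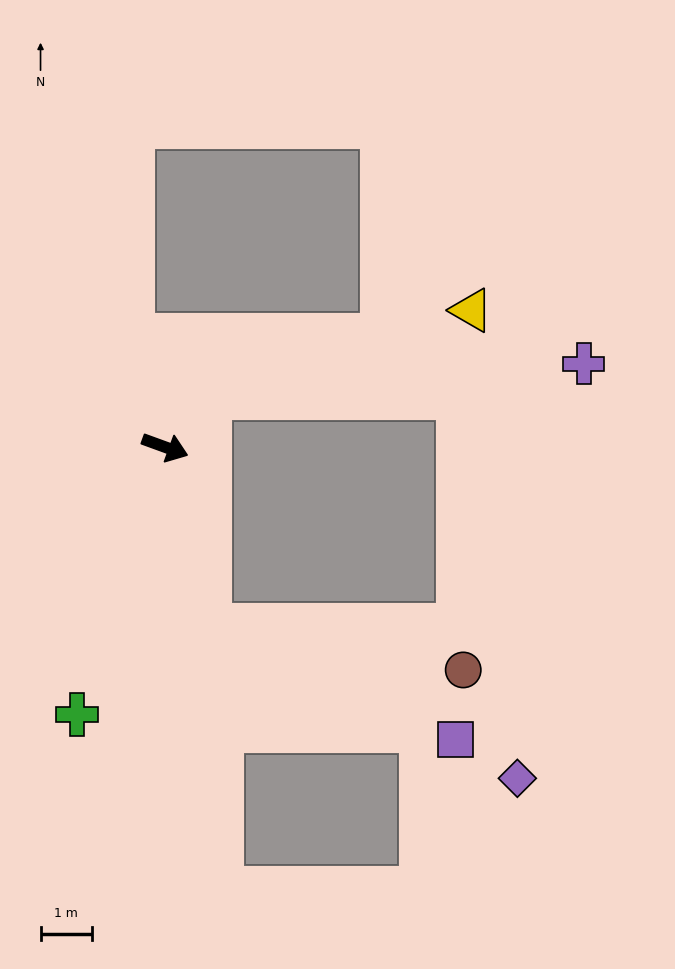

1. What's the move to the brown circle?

blocked — turn right 56°, forward 3.6 m, then turn left 66°, forward 5.1 m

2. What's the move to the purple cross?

blocked — turn left 68°, forward 1.3 m, then turn right 43°, forward 7.4 m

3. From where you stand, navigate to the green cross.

turn right 88°, forward 5.5 m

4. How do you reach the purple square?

blocked — turn right 56°, forward 3.6 m, then turn left 51°, forward 5.3 m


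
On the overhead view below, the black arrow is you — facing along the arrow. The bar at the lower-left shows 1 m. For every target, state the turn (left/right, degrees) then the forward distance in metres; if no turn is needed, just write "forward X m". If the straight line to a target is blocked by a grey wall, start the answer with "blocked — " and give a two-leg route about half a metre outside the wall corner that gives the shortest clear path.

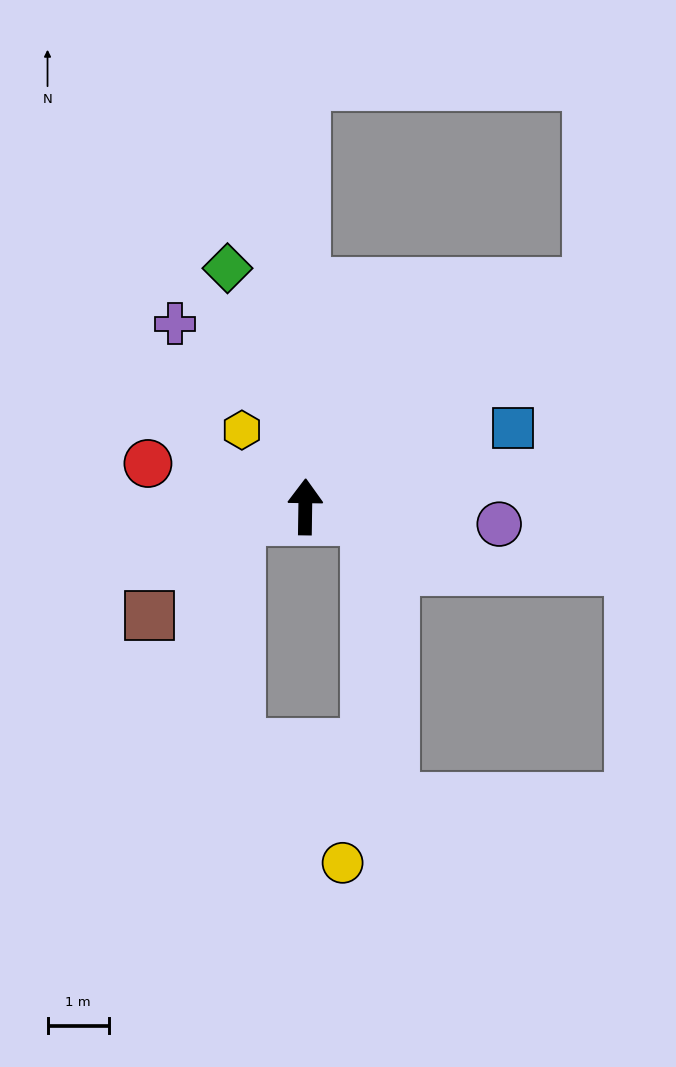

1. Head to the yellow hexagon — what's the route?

turn left 40°, forward 1.6 m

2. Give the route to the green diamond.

turn left 19°, forward 4.1 m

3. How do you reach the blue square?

turn right 68°, forward 3.6 m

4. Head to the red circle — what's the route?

turn left 75°, forward 2.7 m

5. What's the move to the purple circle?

turn right 94°, forward 3.2 m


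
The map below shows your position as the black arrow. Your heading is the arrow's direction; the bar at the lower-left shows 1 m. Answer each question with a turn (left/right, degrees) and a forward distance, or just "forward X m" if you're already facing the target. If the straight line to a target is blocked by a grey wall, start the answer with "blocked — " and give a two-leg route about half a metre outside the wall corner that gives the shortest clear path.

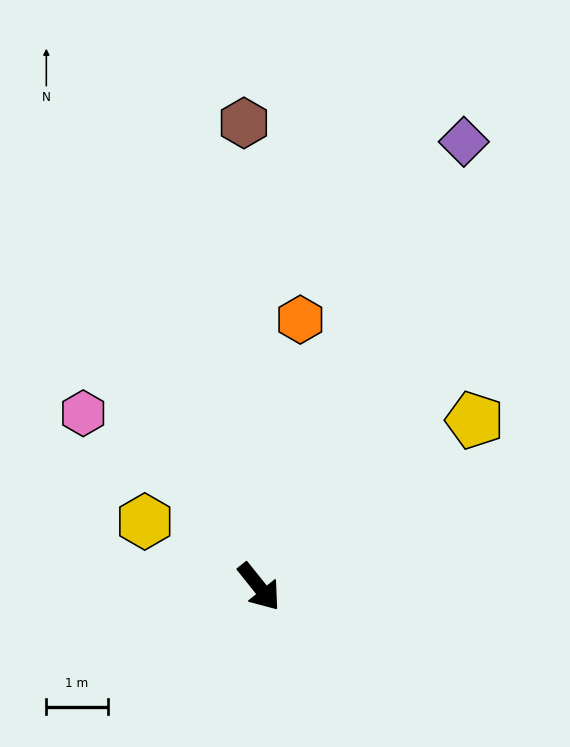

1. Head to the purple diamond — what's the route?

turn left 117°, forward 8.0 m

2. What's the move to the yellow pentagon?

turn left 89°, forward 4.4 m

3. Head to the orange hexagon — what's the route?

turn left 133°, forward 4.4 m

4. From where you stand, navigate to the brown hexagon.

turn left 143°, forward 7.6 m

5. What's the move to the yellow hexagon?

turn right 158°, forward 2.1 m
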